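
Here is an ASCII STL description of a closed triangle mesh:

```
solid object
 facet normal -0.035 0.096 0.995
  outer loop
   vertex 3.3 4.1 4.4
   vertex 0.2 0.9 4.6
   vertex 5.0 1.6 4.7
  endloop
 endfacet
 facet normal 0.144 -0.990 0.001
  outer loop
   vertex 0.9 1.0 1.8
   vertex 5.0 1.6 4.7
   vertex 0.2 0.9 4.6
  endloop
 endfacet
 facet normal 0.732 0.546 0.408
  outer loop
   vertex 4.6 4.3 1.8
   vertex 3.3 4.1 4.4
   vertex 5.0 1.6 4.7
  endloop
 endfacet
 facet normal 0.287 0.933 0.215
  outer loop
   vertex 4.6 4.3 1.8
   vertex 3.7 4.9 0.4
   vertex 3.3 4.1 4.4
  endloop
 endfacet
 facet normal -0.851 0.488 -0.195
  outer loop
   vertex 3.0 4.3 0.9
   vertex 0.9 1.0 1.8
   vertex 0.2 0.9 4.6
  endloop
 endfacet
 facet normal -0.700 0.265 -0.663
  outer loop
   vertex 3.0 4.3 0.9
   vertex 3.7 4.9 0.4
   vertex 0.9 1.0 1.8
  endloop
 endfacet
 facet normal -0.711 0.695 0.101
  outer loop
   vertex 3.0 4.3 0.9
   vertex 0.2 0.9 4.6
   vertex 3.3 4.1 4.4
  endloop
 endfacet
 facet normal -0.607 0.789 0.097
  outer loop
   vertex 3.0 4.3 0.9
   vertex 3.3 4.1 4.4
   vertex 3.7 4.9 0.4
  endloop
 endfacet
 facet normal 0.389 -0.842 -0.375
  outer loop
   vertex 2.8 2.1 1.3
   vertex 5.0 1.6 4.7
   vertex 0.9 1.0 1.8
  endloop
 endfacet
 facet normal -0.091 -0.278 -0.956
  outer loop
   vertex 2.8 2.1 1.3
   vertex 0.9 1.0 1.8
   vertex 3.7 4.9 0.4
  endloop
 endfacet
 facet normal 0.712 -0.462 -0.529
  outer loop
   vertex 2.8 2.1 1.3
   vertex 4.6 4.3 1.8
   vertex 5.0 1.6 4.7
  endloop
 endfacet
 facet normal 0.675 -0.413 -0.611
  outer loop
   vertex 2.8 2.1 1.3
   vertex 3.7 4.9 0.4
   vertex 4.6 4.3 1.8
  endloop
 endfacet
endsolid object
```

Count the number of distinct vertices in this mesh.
8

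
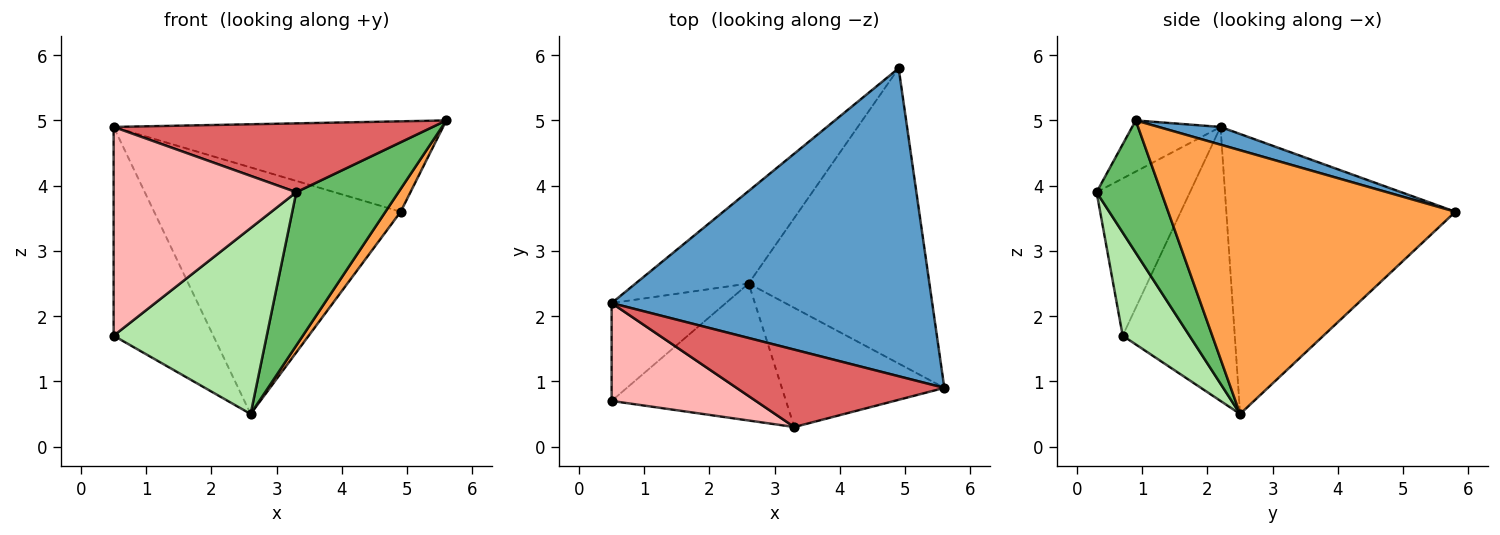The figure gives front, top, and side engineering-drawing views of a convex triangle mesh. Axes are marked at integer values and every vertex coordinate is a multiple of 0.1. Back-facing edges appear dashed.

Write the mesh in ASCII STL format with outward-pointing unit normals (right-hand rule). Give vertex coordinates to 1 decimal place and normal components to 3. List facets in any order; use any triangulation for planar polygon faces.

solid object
 facet normal 0.053 0.281 0.958
  outer loop
   vertex 4.9 5.8 3.6
   vertex 0.5 2.2 4.9
   vertex 5.6 0.9 5.0
  endloop
 endfacet
 facet normal -0.656 0.706 -0.265
  outer loop
   vertex 2.6 2.5 0.5
   vertex 0.5 2.2 4.9
   vertex 4.9 5.8 3.6
  endloop
 endfacet
 facet normal 0.824 -0.044 -0.565
  outer loop
   vertex 2.6 2.5 0.5
   vertex 4.9 5.8 3.6
   vertex 5.6 0.9 5.0
  endloop
 endfacet
 facet normal -0.714 0.634 -0.297
  outer loop
   vertex 0.5 0.7 1.7
   vertex 0.5 2.2 4.9
   vertex 2.6 2.5 0.5
  endloop
 endfacet
 facet normal 0.447 -0.706 -0.549
  outer loop
   vertex 3.3 0.3 3.9
   vertex 2.6 2.5 0.5
   vertex 5.6 0.9 5.0
  endloop
 endfacet
 facet normal 0.331 -0.760 -0.560
  outer loop
   vertex 3.3 0.3 3.9
   vertex 0.5 0.7 1.7
   vertex 2.6 2.5 0.5
  endloop
 endfacet
 facet normal -0.181 -0.654 0.735
  outer loop
   vertex 3.3 0.3 3.9
   vertex 5.6 0.9 5.0
   vertex 0.5 2.2 4.9
  endloop
 endfacet
 facet normal -0.420 -0.822 0.385
  outer loop
   vertex 3.3 0.3 3.9
   vertex 0.5 2.2 4.9
   vertex 0.5 0.7 1.7
  endloop
 endfacet
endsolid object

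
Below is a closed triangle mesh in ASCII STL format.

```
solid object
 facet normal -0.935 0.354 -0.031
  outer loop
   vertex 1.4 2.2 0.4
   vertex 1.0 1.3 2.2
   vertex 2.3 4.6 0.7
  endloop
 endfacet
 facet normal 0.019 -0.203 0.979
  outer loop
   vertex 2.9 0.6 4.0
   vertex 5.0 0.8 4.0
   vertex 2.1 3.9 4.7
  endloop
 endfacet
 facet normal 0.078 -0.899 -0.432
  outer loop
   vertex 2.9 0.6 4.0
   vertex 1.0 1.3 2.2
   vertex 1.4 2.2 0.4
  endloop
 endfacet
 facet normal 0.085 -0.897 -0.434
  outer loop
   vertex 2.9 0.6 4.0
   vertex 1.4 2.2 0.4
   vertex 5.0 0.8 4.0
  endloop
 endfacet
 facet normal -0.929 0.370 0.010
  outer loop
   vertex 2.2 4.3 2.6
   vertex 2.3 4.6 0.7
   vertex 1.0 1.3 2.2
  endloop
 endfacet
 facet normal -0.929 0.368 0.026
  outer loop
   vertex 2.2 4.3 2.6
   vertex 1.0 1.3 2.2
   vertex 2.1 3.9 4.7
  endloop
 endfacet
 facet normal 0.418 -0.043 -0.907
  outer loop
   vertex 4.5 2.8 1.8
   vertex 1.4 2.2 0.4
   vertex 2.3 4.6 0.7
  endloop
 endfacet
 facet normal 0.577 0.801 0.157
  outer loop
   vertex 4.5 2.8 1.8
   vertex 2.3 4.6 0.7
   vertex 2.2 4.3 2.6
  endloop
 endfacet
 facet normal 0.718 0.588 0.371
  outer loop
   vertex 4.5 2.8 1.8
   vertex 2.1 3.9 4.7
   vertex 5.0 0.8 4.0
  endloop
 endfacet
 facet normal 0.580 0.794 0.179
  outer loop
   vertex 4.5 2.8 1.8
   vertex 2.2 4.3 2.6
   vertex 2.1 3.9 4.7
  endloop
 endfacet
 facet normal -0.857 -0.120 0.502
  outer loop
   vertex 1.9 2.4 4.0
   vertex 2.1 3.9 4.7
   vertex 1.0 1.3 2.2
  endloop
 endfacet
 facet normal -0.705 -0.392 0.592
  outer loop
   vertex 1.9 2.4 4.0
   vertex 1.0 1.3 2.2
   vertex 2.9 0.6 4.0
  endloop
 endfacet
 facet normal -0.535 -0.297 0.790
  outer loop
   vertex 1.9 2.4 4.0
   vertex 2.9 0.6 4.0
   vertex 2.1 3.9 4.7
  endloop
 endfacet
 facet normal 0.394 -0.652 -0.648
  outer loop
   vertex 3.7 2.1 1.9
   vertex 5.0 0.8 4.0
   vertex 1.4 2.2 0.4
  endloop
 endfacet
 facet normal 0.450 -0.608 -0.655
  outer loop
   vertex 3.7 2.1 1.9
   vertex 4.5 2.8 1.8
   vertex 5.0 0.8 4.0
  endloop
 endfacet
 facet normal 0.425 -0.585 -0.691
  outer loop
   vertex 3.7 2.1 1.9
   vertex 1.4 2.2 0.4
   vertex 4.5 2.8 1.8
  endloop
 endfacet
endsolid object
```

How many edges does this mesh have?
24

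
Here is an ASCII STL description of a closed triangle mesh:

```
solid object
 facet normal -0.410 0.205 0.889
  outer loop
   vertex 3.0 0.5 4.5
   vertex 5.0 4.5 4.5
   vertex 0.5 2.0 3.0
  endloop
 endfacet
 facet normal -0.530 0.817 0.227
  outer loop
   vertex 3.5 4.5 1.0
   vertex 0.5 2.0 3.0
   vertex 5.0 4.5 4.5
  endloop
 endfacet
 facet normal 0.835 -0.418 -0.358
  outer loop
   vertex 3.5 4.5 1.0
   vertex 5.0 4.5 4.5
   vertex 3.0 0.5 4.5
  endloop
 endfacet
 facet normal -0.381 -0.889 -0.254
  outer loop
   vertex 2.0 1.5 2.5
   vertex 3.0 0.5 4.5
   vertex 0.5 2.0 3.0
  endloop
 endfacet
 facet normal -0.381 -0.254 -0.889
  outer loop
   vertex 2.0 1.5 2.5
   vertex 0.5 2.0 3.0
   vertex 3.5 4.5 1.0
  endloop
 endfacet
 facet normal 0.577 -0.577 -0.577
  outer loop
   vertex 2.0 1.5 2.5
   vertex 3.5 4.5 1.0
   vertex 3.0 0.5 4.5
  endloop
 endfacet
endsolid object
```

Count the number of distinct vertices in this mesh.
5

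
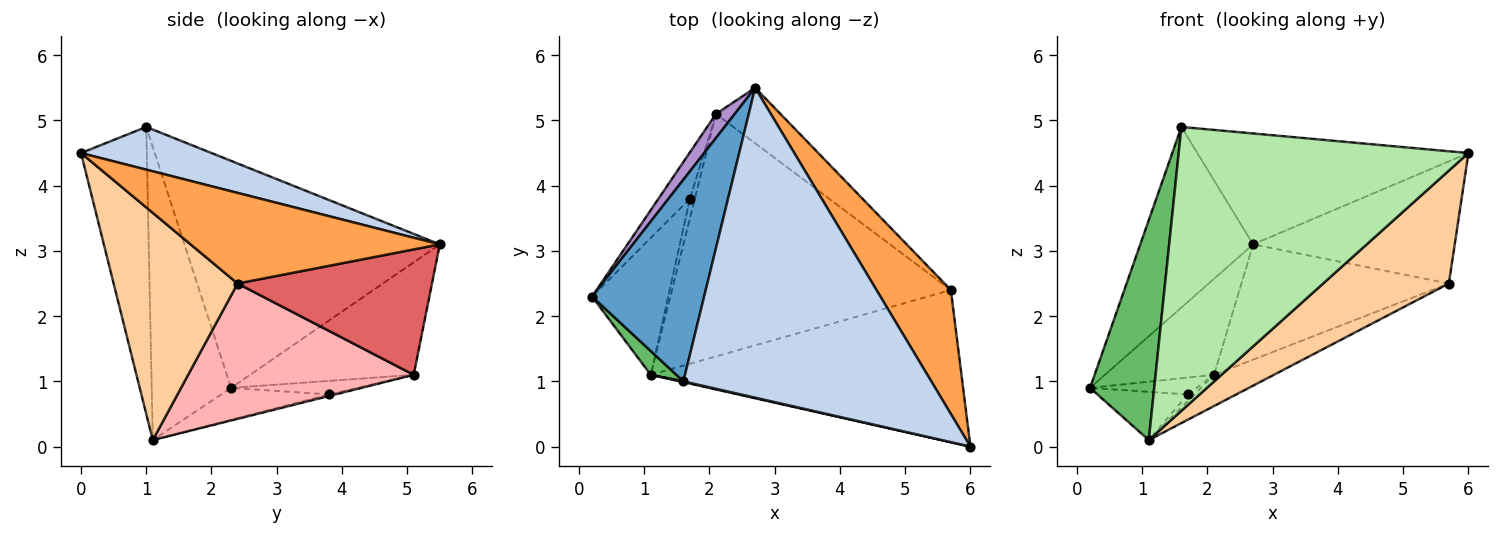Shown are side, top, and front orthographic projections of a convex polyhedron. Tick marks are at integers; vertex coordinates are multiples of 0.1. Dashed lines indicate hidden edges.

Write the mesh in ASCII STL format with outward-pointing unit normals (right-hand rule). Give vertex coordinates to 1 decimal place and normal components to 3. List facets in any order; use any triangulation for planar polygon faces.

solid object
 facet normal -0.834 0.368 0.411
  outer loop
   vertex 1.6 1.0 4.9
   vertex 2.7 5.5 3.1
   vertex 0.2 2.3 0.9
  endloop
 endfacet
 facet normal 0.160 0.333 0.929
  outer loop
   vertex 1.6 1.0 4.9
   vertex 6.0 0.0 4.5
   vertex 2.7 5.5 3.1
  endloop
 endfacet
 facet normal 0.655 0.530 0.538
  outer loop
   vertex 5.7 2.4 2.5
   vertex 2.7 5.5 3.1
   vertex 6.0 0.0 4.5
  endloop
 endfacet
 facet normal 0.506 -0.514 -0.692
  outer loop
   vertex 1.1 1.1 0.1
   vertex 5.7 2.4 2.5
   vertex 6.0 0.0 4.5
  endloop
 endfacet
 facet normal -0.776 -0.627 0.068
  outer loop
   vertex 1.1 1.1 0.1
   vertex 1.6 1.0 4.9
   vertex 0.2 2.3 0.9
  endloop
 endfacet
 facet normal -0.221 -0.975 0.003
  outer loop
   vertex 1.1 1.1 0.1
   vertex 6.0 0.0 4.5
   vertex 1.6 1.0 4.9
  endloop
 endfacet
 facet normal 0.645 0.688 -0.331
  outer loop
   vertex 2.1 5.1 1.1
   vertex 2.7 5.5 3.1
   vertex 5.7 2.4 2.5
  endloop
 endfacet
 facet normal 0.434 0.115 -0.894
  outer loop
   vertex 2.1 5.1 1.1
   vertex 5.7 2.4 2.5
   vertex 1.1 1.1 0.1
  endloop
 endfacet
 facet normal -0.824 0.549 0.137
  outer loop
   vertex 2.1 5.1 1.1
   vertex 0.2 2.3 0.9
   vertex 2.7 5.5 3.1
  endloop
 endfacet
 facet normal -0.368 0.309 -0.877
  outer loop
   vertex 1.7 3.8 0.8
   vertex 1.1 1.1 0.1
   vertex 0.2 2.3 0.9
  endloop
 endfacet
 facet normal -0.374 0.316 -0.872
  outer loop
   vertex 1.7 3.8 0.8
   vertex 0.2 2.3 0.9
   vertex 2.1 5.1 1.1
  endloop
 endfacet
 facet normal -0.302 0.302 -0.905
  outer loop
   vertex 1.7 3.8 0.8
   vertex 2.1 5.1 1.1
   vertex 1.1 1.1 0.1
  endloop
 endfacet
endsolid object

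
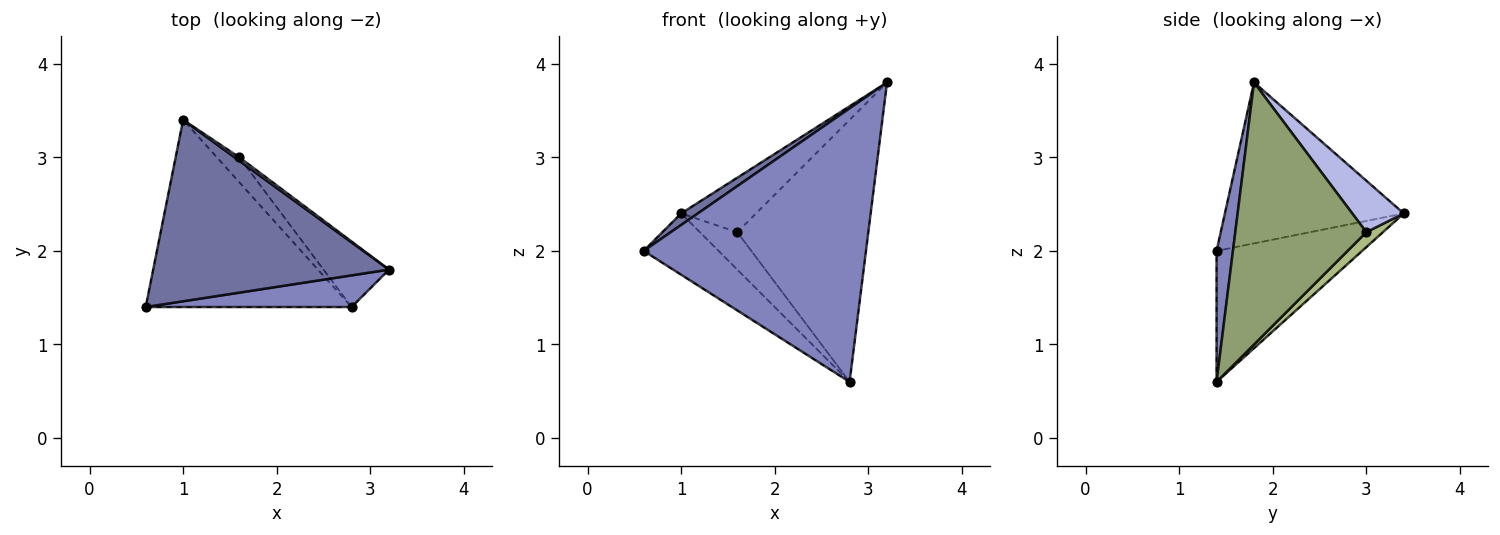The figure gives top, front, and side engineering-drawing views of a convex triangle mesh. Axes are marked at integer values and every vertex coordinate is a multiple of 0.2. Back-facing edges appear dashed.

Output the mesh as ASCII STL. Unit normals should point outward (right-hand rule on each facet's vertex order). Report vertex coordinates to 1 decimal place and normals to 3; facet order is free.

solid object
 facet normal -0.563 -0.052 0.825
  outer loop
   vertex 1.0 3.4 2.4
   vertex 0.6 1.4 2.0
   vertex 3.2 1.8 3.8
  endloop
 endfacet
 facet normal 0.073 -0.991 0.115
  outer loop
   vertex 2.8 1.4 0.6
   vertex 3.2 1.8 3.8
   vertex 0.6 1.4 2.0
  endloop
 endfacet
 facet normal -0.518 0.266 -0.813
  outer loop
   vertex 2.8 1.4 0.6
   vertex 0.6 1.4 2.0
   vertex 1.0 3.4 2.4
  endloop
 endfacet
 facet normal 0.566 0.823 0.051
  outer loop
   vertex 1.6 3.0 2.2
   vertex 1.0 3.4 2.4
   vertex 3.2 1.8 3.8
  endloop
 endfacet
 facet normal 0.696 0.696 -0.174
  outer loop
   vertex 1.6 3.0 2.2
   vertex 3.2 1.8 3.8
   vertex 2.8 1.4 0.6
  endloop
 endfacet
 facet normal 0.347 0.780 -0.520
  outer loop
   vertex 1.6 3.0 2.2
   vertex 2.8 1.4 0.6
   vertex 1.0 3.4 2.4
  endloop
 endfacet
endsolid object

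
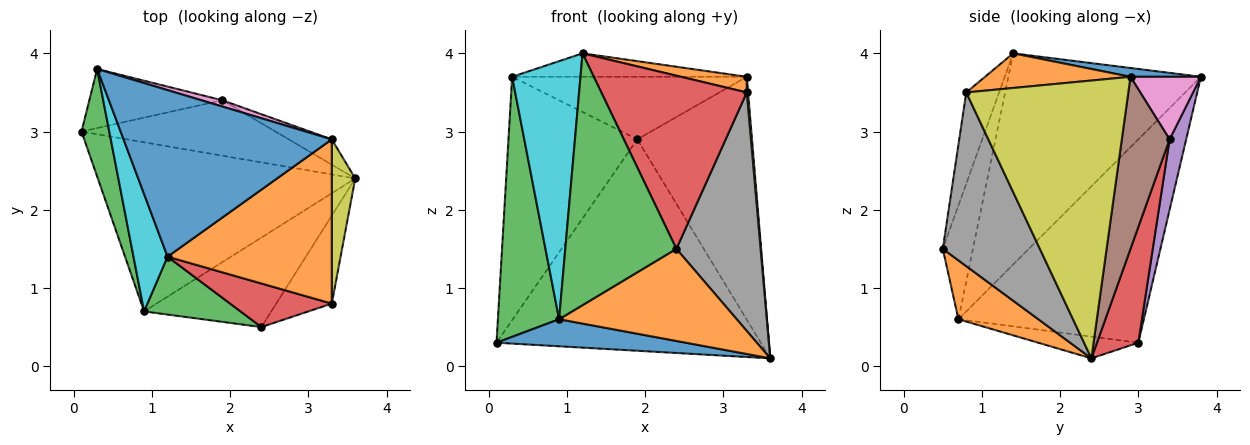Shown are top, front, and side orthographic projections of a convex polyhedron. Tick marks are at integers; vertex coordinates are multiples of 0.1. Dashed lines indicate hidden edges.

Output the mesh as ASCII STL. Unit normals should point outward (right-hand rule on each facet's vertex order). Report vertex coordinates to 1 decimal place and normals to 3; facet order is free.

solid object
 facet normal -0.083 -0.157 -0.984
  outer loop
   vertex 0.9 0.7 0.6
   vertex 0.1 3.0 0.3
   vertex 3.6 2.4 0.1
  endloop
 endfacet
 facet normal 0.307 -0.683 -0.663
  outer loop
   vertex 0.9 0.7 0.6
   vertex 3.6 2.4 0.1
   vertex 2.4 0.5 1.5
  endloop
 endfacet
 facet normal -0.942 -0.311 0.129
  outer loop
   vertex 0.9 0.7 0.6
   vertex 0.3 3.8 3.7
   vertex 0.1 3.0 0.3
  endloop
 endfacet
 facet normal 0.150 0.956 -0.251
  outer loop
   vertex 1.9 3.4 2.9
   vertex 3.6 2.4 0.1
   vertex 0.1 3.0 0.3
  endloop
 endfacet
 facet normal 0.124 0.964 -0.234
  outer loop
   vertex 1.9 3.4 2.9
   vertex 0.1 3.0 0.3
   vertex 0.3 3.8 3.7
  endloop
 endfacet
 facet normal 0.383 0.919 -0.096
  outer loop
   vertex 1.9 3.4 2.9
   vertex 3.3 2.9 3.7
   vertex 3.6 2.4 0.1
  endloop
 endfacet
 facet normal 0.286 0.953 0.095
  outer loop
   vertex 1.9 3.4 2.9
   vertex 0.3 3.8 3.7
   vertex 3.3 2.9 3.7
  endloop
 endfacet
 facet normal 0.734 -0.637 -0.235
  outer loop
   vertex 3.3 0.8 3.5
   vertex 2.4 0.5 1.5
   vertex 3.6 2.4 0.1
  endloop
 endfacet
 facet normal 0.996 -0.008 0.084
  outer loop
   vertex 3.3 0.8 3.5
   vertex 3.6 2.4 0.1
   vertex 3.3 2.9 3.7
  endloop
 endfacet
 facet normal -0.932 -0.331 0.150
  outer loop
   vertex 1.2 1.4 4.0
   vertex 0.3 3.8 3.7
   vertex 0.9 0.7 0.6
  endloop
 endfacet
 facet normal 0.042 0.139 0.989
  outer loop
   vertex 1.2 1.4 4.0
   vertex 3.3 2.9 3.7
   vertex 0.3 3.8 3.7
  endloop
 endfacet
 facet normal 0.205 -0.093 0.974
  outer loop
   vertex 1.2 1.4 4.0
   vertex 3.3 0.8 3.5
   vertex 3.3 2.9 3.7
  endloop
 endfacet
 facet normal -0.256 -0.942 0.217
  outer loop
   vertex 1.2 1.4 4.0
   vertex 0.9 0.7 0.6
   vertex 2.4 0.5 1.5
  endloop
 endfacet
 facet normal -0.214 -0.947 0.238
  outer loop
   vertex 1.2 1.4 4.0
   vertex 2.4 0.5 1.5
   vertex 3.3 0.8 3.5
  endloop
 endfacet
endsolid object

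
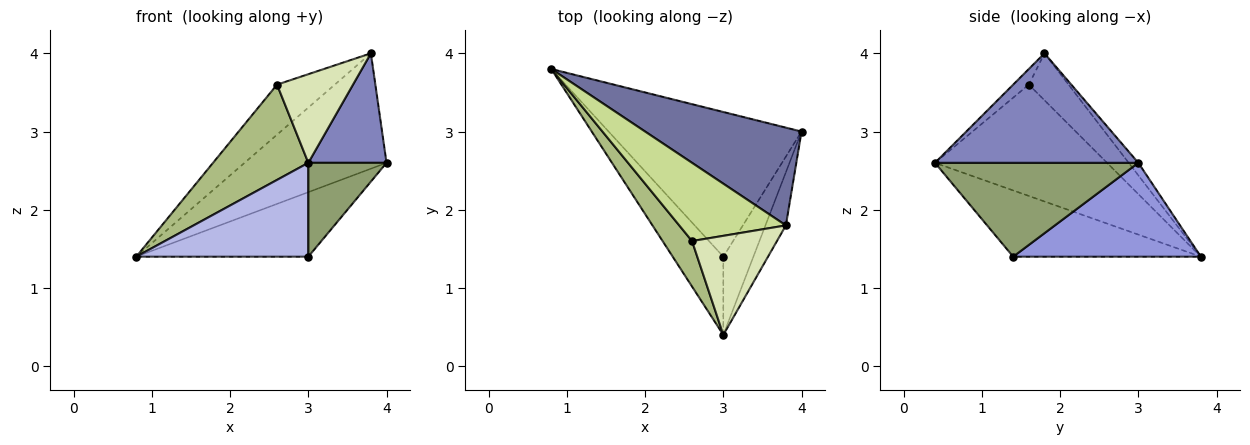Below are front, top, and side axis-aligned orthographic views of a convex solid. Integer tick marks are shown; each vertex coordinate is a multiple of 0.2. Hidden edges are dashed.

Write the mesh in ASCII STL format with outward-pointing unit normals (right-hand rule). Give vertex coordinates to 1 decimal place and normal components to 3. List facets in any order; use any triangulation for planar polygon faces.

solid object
 facet normal -0.052 0.762 0.646
  outer loop
   vertex 3.8 1.8 4.0
   vertex 4.0 3.0 2.6
   vertex 0.8 3.8 1.4
  endloop
 endfacet
 facet normal 0.919 -0.354 -0.172
  outer loop
   vertex 3.8 1.8 4.0
   vertex 3.0 0.4 2.6
   vertex 4.0 3.0 2.6
  endloop
 endfacet
 facet normal 0.406 0.372 -0.835
  outer loop
   vertex 3.0 1.4 1.4
   vertex 0.8 3.8 1.4
   vertex 4.0 3.0 2.6
  endloop
 endfacet
 facet normal -0.642 -0.589 -0.491
  outer loop
   vertex 3.0 1.4 1.4
   vertex 3.0 0.4 2.6
   vertex 0.8 3.8 1.4
  endloop
 endfacet
 facet normal 0.894 -0.344 -0.287
  outer loop
   vertex 3.0 1.4 1.4
   vertex 4.0 3.0 2.6
   vertex 3.0 0.4 2.6
  endloop
 endfacet
 facet normal -0.852 -0.472 0.225
  outer loop
   vertex 2.6 1.6 3.6
   vertex 0.8 3.8 1.4
   vertex 3.0 0.4 2.6
  endloop
 endfacet
 facet normal -0.348 0.505 0.790
  outer loop
   vertex 2.6 1.6 3.6
   vertex 3.8 1.8 4.0
   vertex 0.8 3.8 1.4
  endloop
 endfacet
 facet normal -0.136 -0.661 0.738
  outer loop
   vertex 2.6 1.6 3.6
   vertex 3.0 0.4 2.6
   vertex 3.8 1.8 4.0
  endloop
 endfacet
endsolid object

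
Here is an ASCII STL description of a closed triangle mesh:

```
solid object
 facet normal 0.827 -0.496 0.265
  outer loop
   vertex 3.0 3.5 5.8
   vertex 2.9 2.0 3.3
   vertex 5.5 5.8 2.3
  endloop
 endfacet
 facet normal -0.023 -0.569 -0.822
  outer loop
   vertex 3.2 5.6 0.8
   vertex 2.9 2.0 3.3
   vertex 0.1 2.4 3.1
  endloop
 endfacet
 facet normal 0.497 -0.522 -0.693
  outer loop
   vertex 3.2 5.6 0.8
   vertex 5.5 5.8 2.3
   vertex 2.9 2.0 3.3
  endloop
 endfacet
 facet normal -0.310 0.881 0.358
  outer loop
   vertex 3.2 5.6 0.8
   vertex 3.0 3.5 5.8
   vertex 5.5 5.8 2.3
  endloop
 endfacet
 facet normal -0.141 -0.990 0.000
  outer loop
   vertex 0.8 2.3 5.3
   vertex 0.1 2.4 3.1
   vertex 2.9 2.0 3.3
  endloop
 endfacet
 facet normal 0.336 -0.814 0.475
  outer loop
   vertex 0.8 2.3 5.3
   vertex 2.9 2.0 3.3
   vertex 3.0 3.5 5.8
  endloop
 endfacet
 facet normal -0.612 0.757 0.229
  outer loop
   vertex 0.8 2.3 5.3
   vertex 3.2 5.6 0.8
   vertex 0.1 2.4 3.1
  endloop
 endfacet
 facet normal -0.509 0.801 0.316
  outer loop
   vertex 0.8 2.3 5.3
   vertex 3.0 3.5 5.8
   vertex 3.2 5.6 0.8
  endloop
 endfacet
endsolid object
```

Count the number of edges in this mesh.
12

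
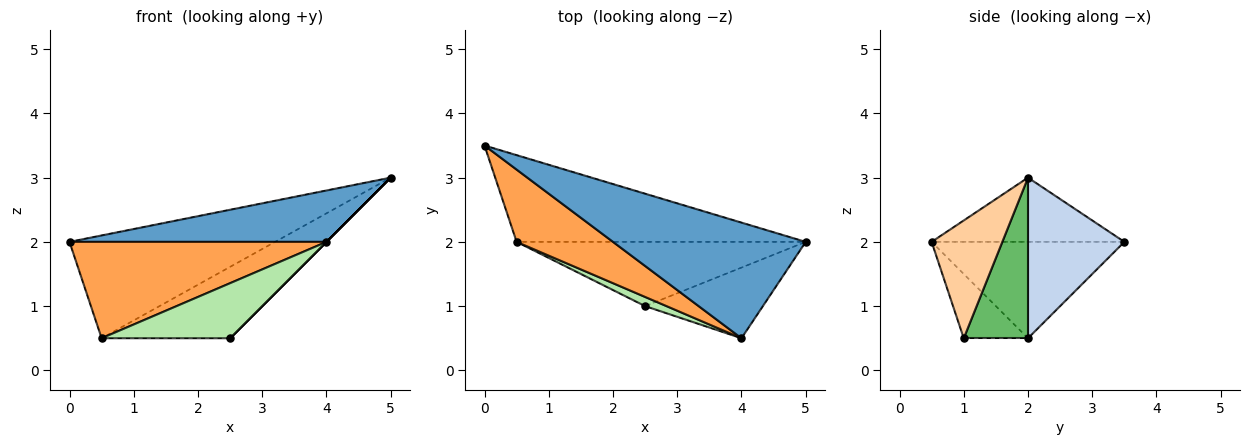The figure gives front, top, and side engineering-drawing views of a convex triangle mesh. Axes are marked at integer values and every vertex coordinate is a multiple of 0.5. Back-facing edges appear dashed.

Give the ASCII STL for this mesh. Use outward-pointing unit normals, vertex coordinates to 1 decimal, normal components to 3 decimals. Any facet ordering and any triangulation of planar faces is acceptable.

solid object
 facet normal -0.291 -0.389 0.874
  outer loop
   vertex 4.0 0.5 2.0
   vertex 5.0 2.0 3.0
   vertex 0.0 3.5 2.0
  endloop
 endfacet
 facet normal 0.337 0.720 -0.607
  outer loop
   vertex 0.5 2.0 0.5
   vertex 0.0 3.5 2.0
   vertex 5.0 2.0 3.0
  endloop
 endfacet
 facet normal -0.514 -0.686 0.514
  outer loop
   vertex 0.5 2.0 0.5
   vertex 4.0 0.5 2.0
   vertex 0.0 3.5 2.0
  endloop
 endfacet
 facet normal 0.707 0.000 -0.707
  outer loop
   vertex 2.5 1.0 0.5
   vertex 5.0 2.0 3.0
   vertex 4.0 0.5 2.0
  endloop
 endfacet
 facet normal 0.348 0.697 -0.627
  outer loop
   vertex 2.5 1.0 0.5
   vertex 0.5 2.0 0.5
   vertex 5.0 2.0 3.0
  endloop
 endfacet
 facet normal -0.442 -0.885 0.147
  outer loop
   vertex 2.5 1.0 0.5
   vertex 4.0 0.5 2.0
   vertex 0.5 2.0 0.5
  endloop
 endfacet
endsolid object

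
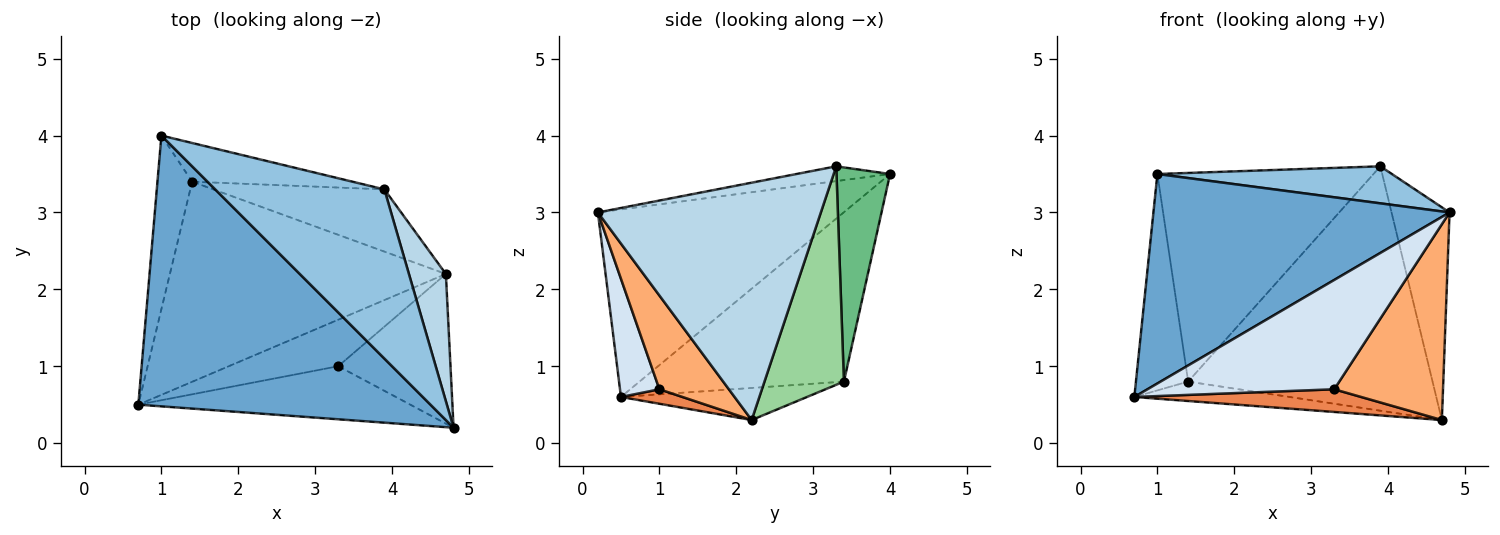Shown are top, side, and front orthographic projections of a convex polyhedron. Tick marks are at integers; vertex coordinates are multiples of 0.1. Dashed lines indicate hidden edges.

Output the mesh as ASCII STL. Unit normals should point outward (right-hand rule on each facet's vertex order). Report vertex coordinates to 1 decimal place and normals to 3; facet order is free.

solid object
 facet normal -0.453 -0.546 0.705
  outer loop
   vertex 1.0 4.0 3.5
   vertex 0.7 0.5 0.6
   vertex 4.8 0.2 3.0
  endloop
 endfacet
 facet normal -0.085 -0.213 0.973
  outer loop
   vertex 3.9 3.3 3.6
   vertex 1.0 4.0 3.5
   vertex 4.8 0.2 3.0
  endloop
 endfacet
 facet normal 0.957 0.249 0.149
  outer loop
   vertex 3.9 3.3 3.6
   vertex 4.8 0.2 3.0
   vertex 4.7 2.2 0.3
  endloop
 endfacet
 facet normal 0.186 -0.884 -0.429
  outer loop
   vertex 3.3 1.0 0.7
   vertex 4.8 0.2 3.0
   vertex 0.7 0.5 0.6
  endloop
 endfacet
 facet normal 0.118 -0.435 -0.893
  outer loop
   vertex 3.3 1.0 0.7
   vertex 0.7 0.5 0.6
   vertex 4.7 2.2 0.3
  endloop
 endfacet
 facet normal 0.453 -0.708 -0.542
  outer loop
   vertex 3.3 1.0 0.7
   vertex 4.7 2.2 0.3
   vertex 4.8 0.2 3.0
  endloop
 endfacet
 facet normal -0.950 0.243 -0.195
  outer loop
   vertex 1.4 3.4 0.8
   vertex 0.7 0.5 0.6
   vertex 1.0 4.0 3.5
  endloop
 endfacet
 facet normal -0.115 0.096 -0.989
  outer loop
   vertex 1.4 3.4 0.8
   vertex 4.7 2.2 0.3
   vertex 0.7 0.5 0.6
  endloop
 endfacet
 facet normal 0.237 0.955 -0.177
  outer loop
   vertex 1.4 3.4 0.8
   vertex 1.0 4.0 3.5
   vertex 3.9 3.3 3.6
  endloop
 endfacet
 facet normal 0.300 0.924 -0.235
  outer loop
   vertex 1.4 3.4 0.8
   vertex 3.9 3.3 3.6
   vertex 4.7 2.2 0.3
  endloop
 endfacet
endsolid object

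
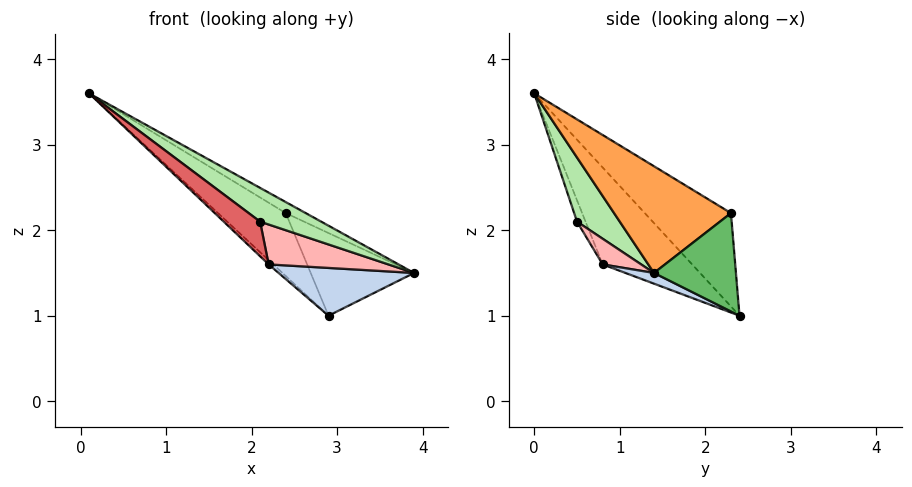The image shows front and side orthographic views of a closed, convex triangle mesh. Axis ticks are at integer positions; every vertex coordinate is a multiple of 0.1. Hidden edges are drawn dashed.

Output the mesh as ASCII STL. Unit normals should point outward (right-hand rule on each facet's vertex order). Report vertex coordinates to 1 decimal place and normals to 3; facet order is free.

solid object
 facet normal -0.696 0.036 -0.717
  outer loop
   vertex 2.2 0.8 1.6
   vertex 0.1 0.0 3.6
   vertex 2.9 2.4 1.0
  endloop
 endfacet
 facet normal 0.080 -0.381 -0.921
  outer loop
   vertex 2.2 0.8 1.6
   vertex 2.9 2.4 1.0
   vertex 3.9 1.4 1.5
  endloop
 endfacet
 facet normal 0.460 0.079 0.885
  outer loop
   vertex 2.4 2.3 2.2
   vertex 0.1 0.0 3.6
   vertex 3.9 1.4 1.5
  endloop
 endfacet
 facet normal -0.758 0.596 -0.266
  outer loop
   vertex 2.4 2.3 2.2
   vertex 2.9 2.4 1.0
   vertex 0.1 0.0 3.6
  endloop
 endfacet
 facet normal 0.591 0.745 0.308
  outer loop
   vertex 2.4 2.3 2.2
   vertex 3.9 1.4 1.5
   vertex 2.9 2.4 1.0
  endloop
 endfacet
 facet normal 0.515 -0.735 0.441
  outer loop
   vertex 2.1 0.5 2.1
   vertex 3.9 1.4 1.5
   vertex 0.1 0.0 3.6
  endloop
 endfacet
 facet normal -0.194 -0.824 -0.533
  outer loop
   vertex 2.1 0.5 2.1
   vertex 0.1 0.0 3.6
   vertex 2.2 0.8 1.6
  endloop
 endfacet
 facet normal 0.273 -0.848 -0.454
  outer loop
   vertex 2.1 0.5 2.1
   vertex 2.2 0.8 1.6
   vertex 3.9 1.4 1.5
  endloop
 endfacet
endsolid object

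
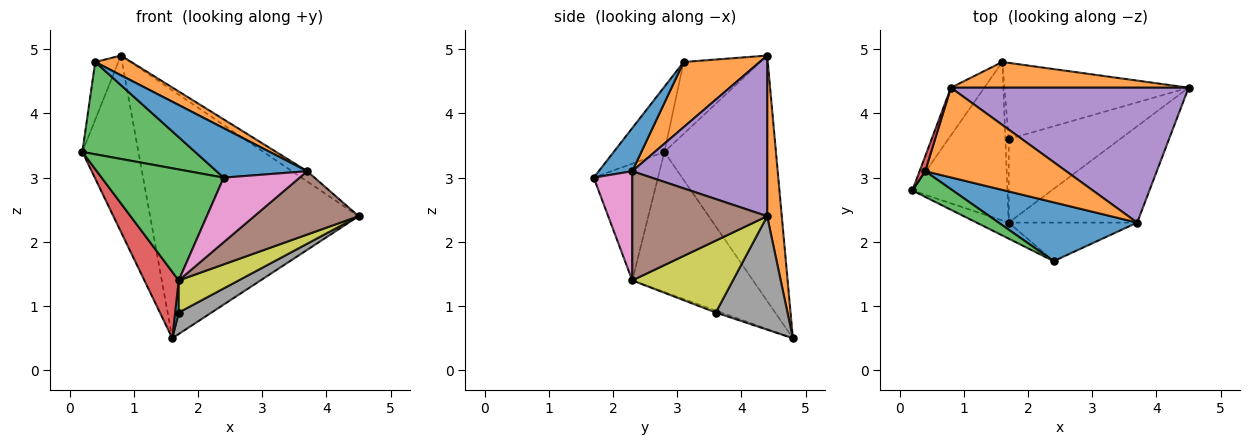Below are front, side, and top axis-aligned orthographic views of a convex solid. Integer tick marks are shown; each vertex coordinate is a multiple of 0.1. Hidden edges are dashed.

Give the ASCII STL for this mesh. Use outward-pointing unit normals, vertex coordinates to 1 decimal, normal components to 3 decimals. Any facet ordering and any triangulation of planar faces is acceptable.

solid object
 facet normal -0.887 0.446 -0.121
  outer loop
   vertex 0.8 4.4 4.9
   vertex 1.6 4.8 0.5
   vertex 0.2 2.8 3.4
  endloop
 endfacet
 facet normal 0.069 0.992 0.103
  outer loop
   vertex 0.8 4.4 4.9
   vertex 4.5 4.4 2.4
   vertex 1.6 4.8 0.5
  endloop
 endfacet
 facet normal -0.462 -0.878 -0.127
  outer loop
   vertex 1.7 2.3 1.4
   vertex 2.4 1.7 3.0
   vertex 0.2 2.8 3.4
  endloop
 endfacet
 facet normal -0.805 -0.229 -0.547
  outer loop
   vertex 1.7 2.3 1.4
   vertex 0.2 2.8 3.4
   vertex 1.6 4.8 0.5
  endloop
 endfacet
 facet normal 0.559 0.063 0.827
  outer loop
   vertex 3.7 2.3 3.1
   vertex 4.5 4.4 2.4
   vertex 0.8 4.4 4.9
  endloop
 endfacet
 facet normal 0.579 -0.448 -0.681
  outer loop
   vertex 3.7 2.3 3.1
   vertex 1.7 2.3 1.4
   vertex 4.5 4.4 2.4
  endloop
 endfacet
 facet normal 0.399 -0.787 -0.470
  outer loop
   vertex 3.7 2.3 3.1
   vertex 2.4 1.7 3.0
   vertex 1.7 2.3 1.4
  endloop
 endfacet
 facet normal 0.510 -0.233 -0.828
  outer loop
   vertex 1.7 3.6 0.9
   vertex 1.6 4.8 0.5
   vertex 4.5 4.4 2.4
  endloop
 endfacet
 facet normal 0.516 -0.307 -0.799
  outer loop
   vertex 1.7 3.6 0.9
   vertex 4.5 4.4 2.4
   vertex 1.7 2.3 1.4
  endloop
 endfacet
 facet normal -0.498 -0.311 -0.809
  outer loop
   vertex 1.7 3.6 0.9
   vertex 1.7 2.3 1.4
   vertex 1.6 4.8 0.5
  endloop
 endfacet
 facet normal 0.232 -0.626 0.744
  outer loop
   vertex 0.4 3.1 4.8
   vertex 2.4 1.7 3.0
   vertex 3.7 2.3 3.1
  endloop
 endfacet
 facet normal 0.411 -0.195 0.890
  outer loop
   vertex 0.4 3.1 4.8
   vertex 3.7 2.3 3.1
   vertex 0.8 4.4 4.9
  endloop
 endfacet
 facet normal -0.397 -0.884 0.246
  outer loop
   vertex 0.4 3.1 4.8
   vertex 0.2 2.8 3.4
   vertex 2.4 1.7 3.0
  endloop
 endfacet
 facet normal -0.955 0.288 0.075
  outer loop
   vertex 0.4 3.1 4.8
   vertex 0.8 4.4 4.9
   vertex 0.2 2.8 3.4
  endloop
 endfacet
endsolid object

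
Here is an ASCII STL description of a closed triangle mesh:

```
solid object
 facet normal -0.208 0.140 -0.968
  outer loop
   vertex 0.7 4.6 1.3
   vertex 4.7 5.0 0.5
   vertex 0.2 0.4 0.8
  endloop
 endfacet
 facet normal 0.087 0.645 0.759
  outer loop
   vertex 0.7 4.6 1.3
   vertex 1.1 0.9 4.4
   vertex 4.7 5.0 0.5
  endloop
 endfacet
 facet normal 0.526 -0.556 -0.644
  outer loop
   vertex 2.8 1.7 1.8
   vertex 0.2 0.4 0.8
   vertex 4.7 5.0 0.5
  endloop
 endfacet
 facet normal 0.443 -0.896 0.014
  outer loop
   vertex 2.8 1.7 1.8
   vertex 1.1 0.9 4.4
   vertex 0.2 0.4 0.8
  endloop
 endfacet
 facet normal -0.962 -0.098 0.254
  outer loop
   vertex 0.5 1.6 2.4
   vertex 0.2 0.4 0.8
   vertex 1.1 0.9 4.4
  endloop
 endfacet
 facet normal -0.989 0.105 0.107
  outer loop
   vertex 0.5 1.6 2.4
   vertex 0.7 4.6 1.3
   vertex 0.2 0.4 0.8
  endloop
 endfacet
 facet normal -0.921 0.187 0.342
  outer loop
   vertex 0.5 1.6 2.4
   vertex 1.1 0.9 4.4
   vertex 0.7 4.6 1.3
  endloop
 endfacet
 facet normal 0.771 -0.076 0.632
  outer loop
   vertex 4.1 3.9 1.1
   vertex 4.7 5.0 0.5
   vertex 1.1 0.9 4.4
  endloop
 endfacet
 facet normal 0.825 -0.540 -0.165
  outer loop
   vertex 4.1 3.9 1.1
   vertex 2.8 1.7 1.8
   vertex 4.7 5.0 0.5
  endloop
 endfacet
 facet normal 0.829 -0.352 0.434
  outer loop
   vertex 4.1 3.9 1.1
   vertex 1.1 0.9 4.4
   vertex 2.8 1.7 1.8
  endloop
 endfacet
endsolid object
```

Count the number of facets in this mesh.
10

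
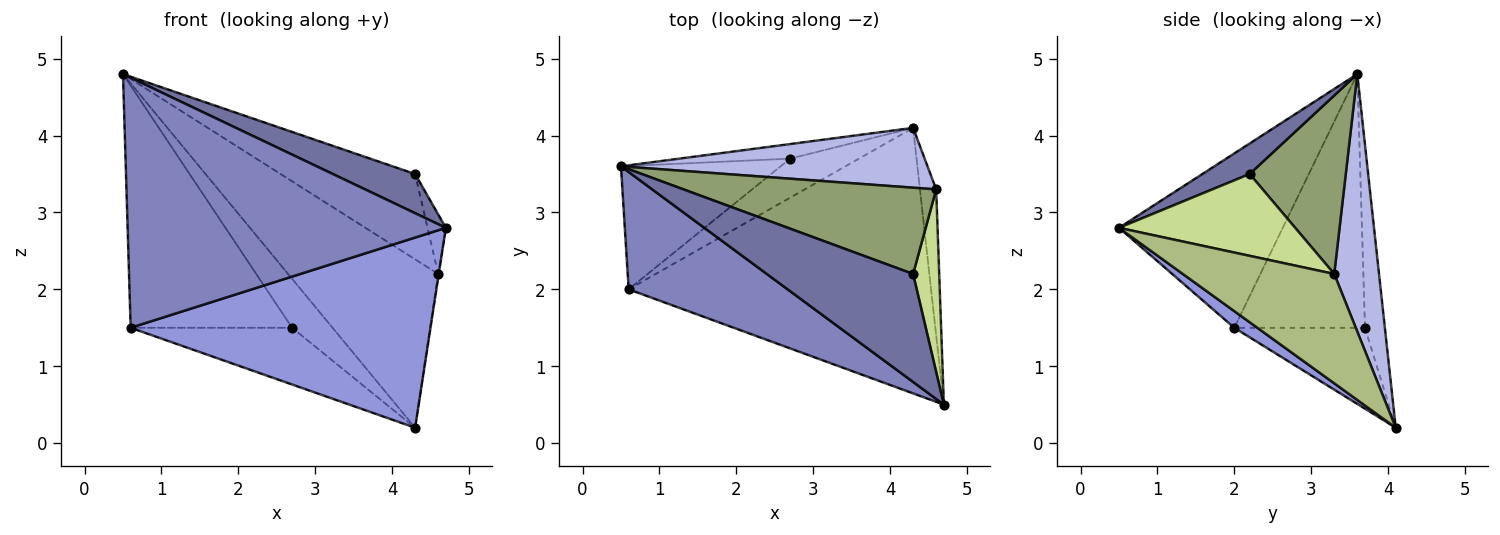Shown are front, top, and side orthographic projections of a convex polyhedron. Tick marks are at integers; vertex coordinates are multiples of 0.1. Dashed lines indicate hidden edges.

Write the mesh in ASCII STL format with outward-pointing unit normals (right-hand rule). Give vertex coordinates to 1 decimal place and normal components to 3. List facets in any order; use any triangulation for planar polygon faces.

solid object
 facet normal 0.192 -0.335 0.923
  outer loop
   vertex 4.3 2.2 3.5
   vertex 0.5 3.6 4.8
   vertex 4.7 0.5 2.8
  endloop
 endfacet
 facet normal -0.422 -0.821 0.385
  outer loop
   vertex 0.6 2.0 1.5
   vertex 4.7 0.5 2.8
   vertex 0.5 3.6 4.8
  endloop
 endfacet
 facet normal 0.045 -0.582 -0.812
  outer loop
   vertex 0.6 2.0 1.5
   vertex 4.3 4.1 0.2
   vertex 4.7 0.5 2.8
  endloop
 endfacet
 facet normal 0.271 0.907 0.322
  outer loop
   vertex 4.6 3.3 2.2
   vertex 4.3 4.1 0.2
   vertex 0.5 3.6 4.8
  endloop
 endfacet
 facet normal 0.449 0.628 0.635
  outer loop
   vertex 4.6 3.3 2.2
   vertex 0.5 3.6 4.8
   vertex 4.3 2.2 3.5
  endloop
 endfacet
 facet normal 0.989 0.004 -0.147
  outer loop
   vertex 4.6 3.3 2.2
   vertex 4.7 0.5 2.8
   vertex 4.3 4.1 0.2
  endloop
 endfacet
 facet normal 0.948 0.099 0.302
  outer loop
   vertex 4.6 3.3 2.2
   vertex 4.3 2.2 3.5
   vertex 4.7 0.5 2.8
  endloop
 endfacet
 facet normal -0.426 0.867 -0.258
  outer loop
   vertex 2.7 3.7 1.5
   vertex 0.5 3.6 4.8
   vertex 4.3 4.1 0.2
  endloop
 endfacet
 facet normal -0.585 0.723 -0.368
  outer loop
   vertex 2.7 3.7 1.5
   vertex 0.6 2.0 1.5
   vertex 0.5 3.6 4.8
  endloop
 endfacet
 facet normal -0.555 0.685 -0.472
  outer loop
   vertex 2.7 3.7 1.5
   vertex 4.3 4.1 0.2
   vertex 0.6 2.0 1.5
  endloop
 endfacet
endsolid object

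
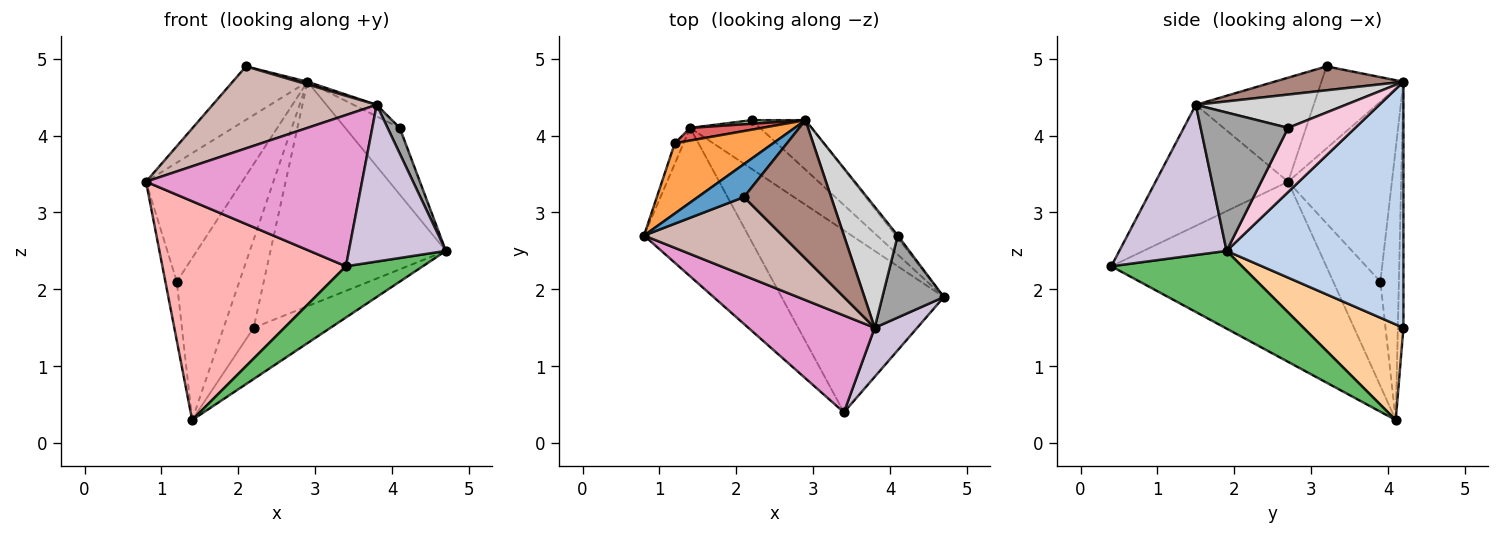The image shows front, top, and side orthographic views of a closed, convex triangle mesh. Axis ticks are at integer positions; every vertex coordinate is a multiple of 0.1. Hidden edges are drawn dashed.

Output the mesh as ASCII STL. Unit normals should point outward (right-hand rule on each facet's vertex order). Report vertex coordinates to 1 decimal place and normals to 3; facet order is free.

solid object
 facet normal -0.682 0.622 0.384
  outer loop
   vertex 2.9 4.2 4.7
   vertex 0.8 2.7 3.4
   vertex 2.1 3.2 4.9
  endloop
 endfacet
 facet normal 0.702 0.696 -0.153
  outer loop
   vertex 2.9 4.2 4.7
   vertex 4.7 1.9 2.5
   vertex 2.2 4.2 1.5
  endloop
 endfacet
 facet normal -0.681 0.631 0.372
  outer loop
   vertex 1.2 3.9 2.1
   vertex 0.8 2.7 3.4
   vertex 2.9 4.2 4.7
  endloop
 endfacet
 facet normal 0.686 0.528 -0.501
  outer loop
   vertex 1.4 4.1 0.3
   vertex 2.2 4.2 1.5
   vertex 4.7 1.9 2.5
  endloop
 endfacet
 facet normal 0.419 -0.246 -0.874
  outer loop
   vertex 1.4 4.1 0.3
   vertex 4.7 1.9 2.5
   vertex 3.4 0.4 2.3
  endloop
 endfacet
 facet normal -0.183 0.982 0.040
  outer loop
   vertex 1.4 4.1 0.3
   vertex 2.9 4.2 4.7
   vertex 2.2 4.2 1.5
  endloop
 endfacet
 facet normal -0.283 0.956 0.075
  outer loop
   vertex 1.4 4.1 0.3
   vertex 1.2 3.9 2.1
   vertex 2.9 4.2 4.7
  endloop
 endfacet
 facet normal -0.696 -0.594 -0.403
  outer loop
   vertex 1.4 4.1 0.3
   vertex 3.4 0.4 2.3
   vertex 0.8 2.7 3.4
  endloop
 endfacet
 facet normal -0.969 0.235 -0.082
  outer loop
   vertex 1.4 4.1 0.3
   vertex 0.8 2.7 3.4
   vertex 1.2 3.9 2.1
  endloop
 endfacet
 facet normal 0.726 -0.656 0.206
  outer loop
   vertex 3.8 1.5 4.4
   vertex 3.4 0.4 2.3
   vertex 4.7 1.9 2.5
  endloop
 endfacet
 facet normal 0.265 -0.019 0.964
  outer loop
   vertex 3.8 1.5 4.4
   vertex 2.9 4.2 4.7
   vertex 2.1 3.2 4.9
  endloop
 endfacet
 facet normal -0.461 -0.641 0.613
  outer loop
   vertex 3.8 1.5 4.4
   vertex 2.1 3.2 4.9
   vertex 0.8 2.7 3.4
  endloop
 endfacet
 facet normal -0.459 -0.748 0.479
  outer loop
   vertex 3.8 1.5 4.4
   vertex 0.8 2.7 3.4
   vertex 3.4 0.4 2.3
  endloop
 endfacet
 facet normal 0.776 0.630 -0.024
  outer loop
   vertex 4.1 2.7 4.1
   vertex 4.7 1.9 2.5
   vertex 2.9 4.2 4.7
  endloop
 endfacet
 facet normal 0.907 -0.126 0.403
  outer loop
   vertex 4.1 2.7 4.1
   vertex 3.8 1.5 4.4
   vertex 4.7 1.9 2.5
  endloop
 endfacet
 facet normal 0.525 0.081 0.847
  outer loop
   vertex 4.1 2.7 4.1
   vertex 2.9 4.2 4.7
   vertex 3.8 1.5 4.4
  endloop
 endfacet
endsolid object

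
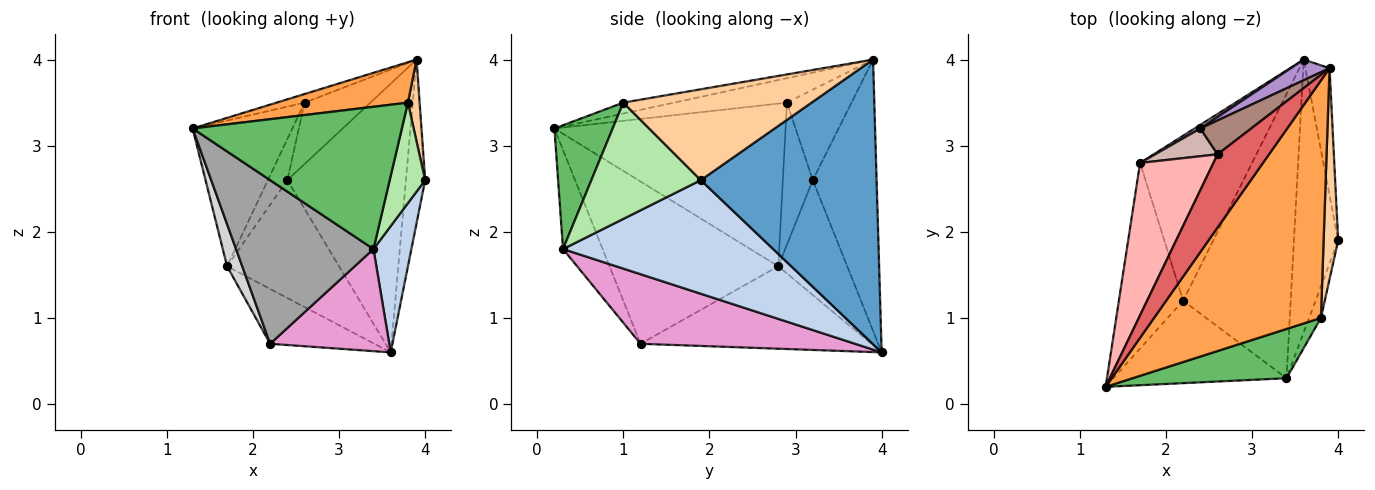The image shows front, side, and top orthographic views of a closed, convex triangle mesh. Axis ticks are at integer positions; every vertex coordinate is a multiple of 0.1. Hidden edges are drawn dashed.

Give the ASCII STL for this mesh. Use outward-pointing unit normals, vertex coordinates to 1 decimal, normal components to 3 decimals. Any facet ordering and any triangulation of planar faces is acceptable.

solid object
 facet normal 0.991 0.108 -0.084
  outer loop
   vertex 3.9 3.9 4.0
   vertex 4.0 1.9 2.6
   vertex 3.6 4.0 0.6
  endloop
 endfacet
 facet normal 0.919 -0.166 -0.358
  outer loop
   vertex 3.4 0.3 1.8
   vertex 3.6 4.0 0.6
   vertex 4.0 1.9 2.6
  endloop
 endfacet
 facet normal -0.064 -0.167 0.984
  outer loop
   vertex 3.8 1.0 3.5
   vertex 3.9 3.9 4.0
   vertex 1.3 0.2 3.2
  endloop
 endfacet
 facet normal 0.986 -0.061 0.158
  outer loop
   vertex 3.8 1.0 3.5
   vertex 4.0 1.9 2.6
   vertex 3.9 3.9 4.0
  endloop
 endfacet
 facet normal 0.254 -0.914 0.316
  outer loop
   vertex 3.8 1.0 3.5
   vertex 1.3 0.2 3.2
   vertex 3.4 0.3 1.8
  endloop
 endfacet
 facet normal 0.947 -0.307 -0.096
  outer loop
   vertex 3.8 1.0 3.5
   vertex 3.4 0.3 1.8
   vertex 4.0 1.9 2.6
  endloop
 endfacet
 facet normal -0.427 0.106 0.898
  outer loop
   vertex 2.6 2.9 3.5
   vertex 1.3 0.2 3.2
   vertex 3.9 3.9 4.0
  endloop
 endfacet
 facet normal -0.848 0.366 0.383
  outer loop
   vertex 2.6 2.9 3.5
   vertex 1.7 2.8 1.6
   vertex 1.3 0.2 3.2
  endloop
 endfacet
 facet normal -0.473 0.878 0.068
  outer loop
   vertex 2.4 3.2 2.6
   vertex 3.9 3.9 4.0
   vertex 3.6 4.0 0.6
  endloop
 endfacet
 facet normal -0.524 0.851 0.026
  outer loop
   vertex 2.4 3.2 2.6
   vertex 3.6 4.0 0.6
   vertex 1.7 2.8 1.6
  endloop
 endfacet
 facet normal -0.652 0.664 0.366
  outer loop
   vertex 2.4 3.2 2.6
   vertex 2.6 2.9 3.5
   vertex 3.9 3.9 4.0
  endloop
 endfacet
 facet normal -0.786 0.512 0.345
  outer loop
   vertex 2.4 3.2 2.6
   vertex 1.7 2.8 1.6
   vertex 2.6 2.9 3.5
  endloop
 endfacet
 facet normal 0.520 -0.289 -0.804
  outer loop
   vertex 2.2 1.2 0.7
   vertex 3.6 4.0 0.6
   vertex 3.4 0.3 1.8
  endloop
 endfacet
 facet normal -0.573 0.259 -0.778
  outer loop
   vertex 2.2 1.2 0.7
   vertex 1.7 2.8 1.6
   vertex 3.6 4.0 0.6
  endloop
 endfacet
 facet normal -0.249 -0.865 -0.436
  outer loop
   vertex 2.2 1.2 0.7
   vertex 3.4 0.3 1.8
   vertex 1.3 0.2 3.2
  endloop
 endfacet
 facet normal -0.927 -0.083 -0.367
  outer loop
   vertex 2.2 1.2 0.7
   vertex 1.3 0.2 3.2
   vertex 1.7 2.8 1.6
  endloop
 endfacet
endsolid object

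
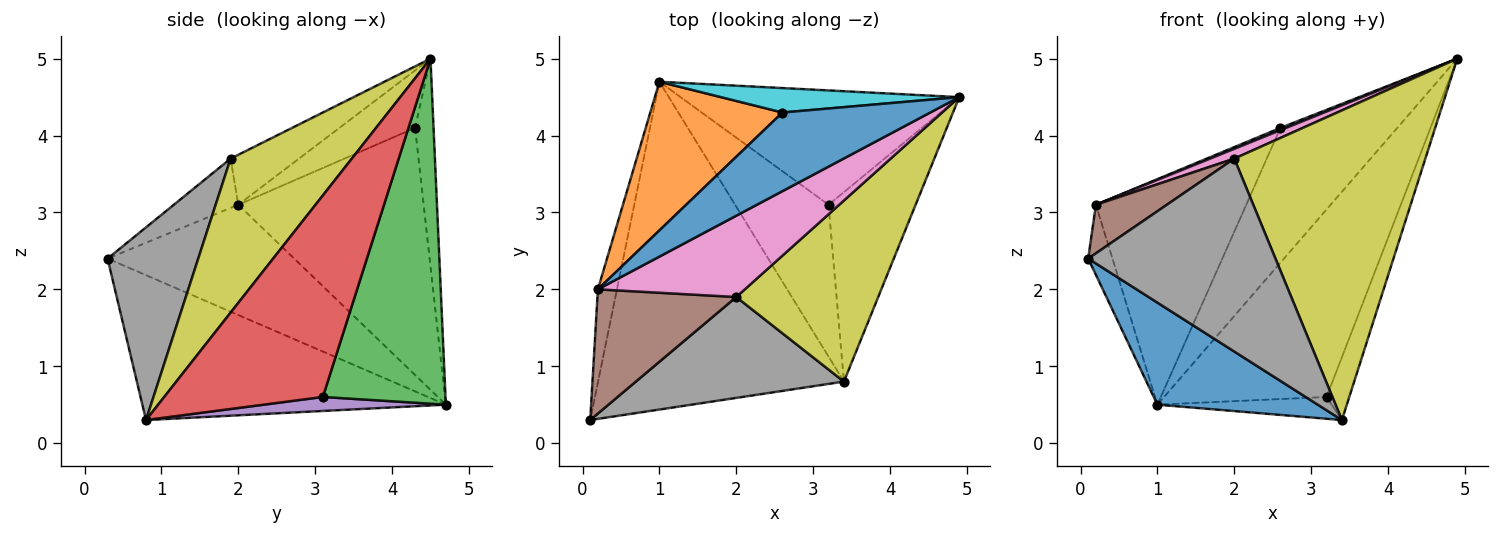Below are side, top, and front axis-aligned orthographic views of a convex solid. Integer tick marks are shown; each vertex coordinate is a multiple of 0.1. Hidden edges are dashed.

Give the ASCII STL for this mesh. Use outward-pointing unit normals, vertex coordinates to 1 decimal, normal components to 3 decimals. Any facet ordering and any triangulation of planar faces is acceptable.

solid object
 facet normal -0.490 -0.259 -0.832
  outer loop
   vertex 3.4 0.8 0.3
   vertex 0.1 0.3 2.4
   vertex 1.0 4.7 0.5
  endloop
 endfacet
 facet normal -0.977 0.127 -0.169
  outer loop
   vertex 0.2 2.0 3.1
   vertex 1.0 4.7 0.5
   vertex 0.1 0.3 2.4
  endloop
 endfacet
 facet normal 0.542 0.718 -0.438
  outer loop
   vertex 3.2 3.1 0.6
   vertex 1.0 4.7 0.5
   vertex 4.9 4.5 5.0
  endloop
 endfacet
 facet normal 0.910 0.130 -0.393
  outer loop
   vertex 3.2 3.1 0.6
   vertex 4.9 4.5 5.0
   vertex 3.4 0.8 0.3
  endloop
 endfacet
 facet normal 0.147 0.140 -0.979
  outer loop
   vertex 3.2 3.1 0.6
   vertex 3.4 0.8 0.3
   vertex 1.0 4.7 0.5
  endloop
 endfacet
 facet normal -0.314 -0.346 0.884
  outer loop
   vertex 2.0 1.9 3.7
   vertex 0.2 2.0 3.1
   vertex 0.1 0.3 2.4
  endloop
 endfacet
 facet normal -0.320 -0.114 0.941
  outer loop
   vertex 2.0 1.9 3.7
   vertex 4.9 4.5 5.0
   vertex 0.2 2.0 3.1
  endloop
 endfacet
 facet normal 0.394 -0.814 0.426
  outer loop
   vertex 2.0 1.9 3.7
   vertex 0.1 0.3 2.4
   vertex 3.4 0.8 0.3
  endloop
 endfacet
 facet normal 0.480 -0.757 0.443
  outer loop
   vertex 2.0 1.9 3.7
   vertex 3.4 0.8 0.3
   vertex 4.9 4.5 5.0
  endloop
 endfacet
 facet normal -0.154 0.972 0.176
  outer loop
   vertex 2.6 4.3 4.1
   vertex 4.9 4.5 5.0
   vertex 1.0 4.7 0.5
  endloop
 endfacet
 facet normal -0.362 -0.027 0.932
  outer loop
   vertex 2.6 4.3 4.1
   vertex 0.2 2.0 3.1
   vertex 4.9 4.5 5.0
  endloop
 endfacet
 facet normal -0.717 0.582 0.383
  outer loop
   vertex 2.6 4.3 4.1
   vertex 1.0 4.7 0.5
   vertex 0.2 2.0 3.1
  endloop
 endfacet
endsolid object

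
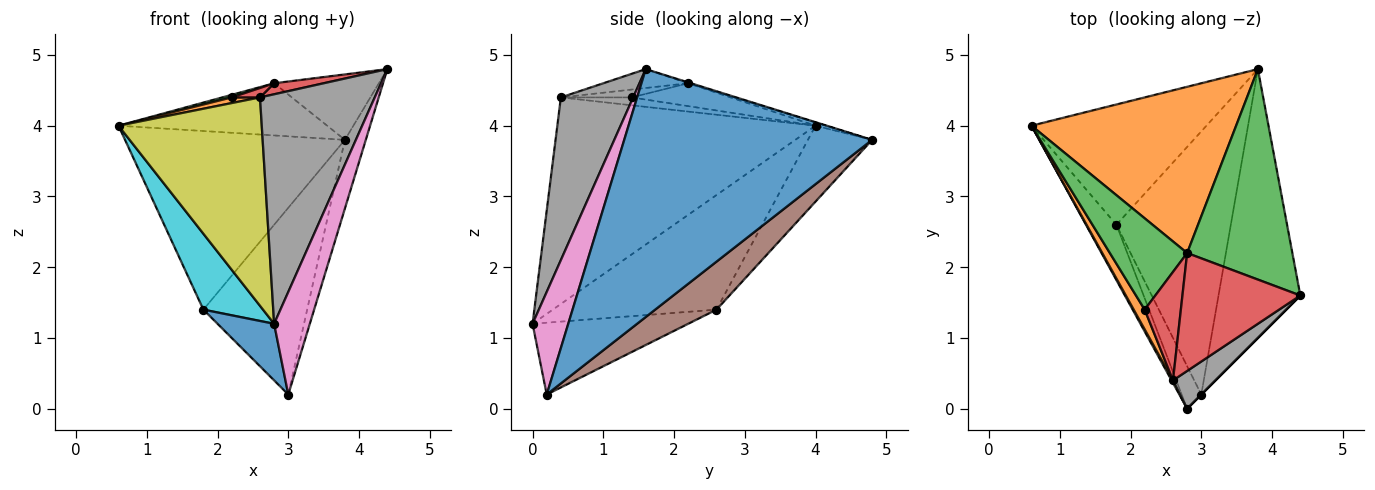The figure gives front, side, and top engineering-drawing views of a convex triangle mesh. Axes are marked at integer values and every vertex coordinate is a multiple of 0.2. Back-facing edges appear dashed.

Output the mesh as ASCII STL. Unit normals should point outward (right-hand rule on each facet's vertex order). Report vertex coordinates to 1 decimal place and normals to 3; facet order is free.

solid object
 facet normal 0.947 0.080 -0.312
  outer loop
   vertex 3.0 0.2 0.2
   vertex 3.8 4.8 3.8
   vertex 4.4 1.6 4.8
  endloop
 endfacet
 facet normal -0.015 0.299 0.954
  outer loop
   vertex 2.8 2.2 4.6
   vertex 3.8 4.8 3.8
   vertex 0.6 4.0 4.0
  endloop
 endfacet
 facet normal -0.008 0.297 0.955
  outer loop
   vertex 2.8 2.2 4.6
   vertex 4.4 1.6 4.8
   vertex 3.8 4.8 3.8
  endloop
 endfacet
 facet normal -0.157 -0.092 0.983
  outer loop
   vertex 2.8 2.2 4.6
   vertex 2.6 0.4 4.4
   vertex 4.4 1.6 4.8
  endloop
 endfacet
 facet normal -0.235 0.806 -0.543
  outer loop
   vertex 1.8 2.6 1.4
   vertex 0.6 4.0 4.0
   vertex 3.8 4.8 3.8
  endloop
 endfacet
 facet normal 0.324 0.548 -0.772
  outer loop
   vertex 1.8 2.6 1.4
   vertex 3.8 4.8 3.8
   vertex 3.0 0.2 0.2
  endloop
 endfacet
 facet normal 0.707 -0.707 0.000
  outer loop
   vertex 2.8 0.0 1.2
   vertex 3.0 0.2 0.2
   vertex 4.4 1.6 4.8
  endloop
 endfacet
 facet normal 0.528 -0.838 0.138
  outer loop
   vertex 2.8 0.0 1.2
   vertex 4.4 1.6 4.8
   vertex 2.6 0.4 4.4
  endloop
 endfacet
 facet normal -0.874 -0.485 0.006
  outer loop
   vertex 2.8 0.0 1.2
   vertex 2.6 0.4 4.4
   vertex 0.6 4.0 4.0
  endloop
 endfacet
 facet normal -0.912 -0.332 -0.242
  outer loop
   vertex 2.8 0.0 1.2
   vertex 0.6 4.0 4.0
   vertex 1.8 2.6 1.4
  endloop
 endfacet
 facet normal -0.910 -0.331 -0.248
  outer loop
   vertex 2.8 0.0 1.2
   vertex 1.8 2.6 1.4
   vertex 3.0 0.2 0.2
  endloop
 endfacet
 facet normal -0.566 -0.226 0.793
  outer loop
   vertex 2.2 1.4 4.4
   vertex 0.6 4.0 4.0
   vertex 2.6 0.4 4.4
  endloop
 endfacet
 facet normal -0.284 -0.027 0.959
  outer loop
   vertex 2.2 1.4 4.4
   vertex 2.8 2.2 4.6
   vertex 0.6 4.0 4.0
  endloop
 endfacet
 facet normal -0.212 -0.085 0.974
  outer loop
   vertex 2.2 1.4 4.4
   vertex 2.6 0.4 4.4
   vertex 2.8 2.2 4.6
  endloop
 endfacet
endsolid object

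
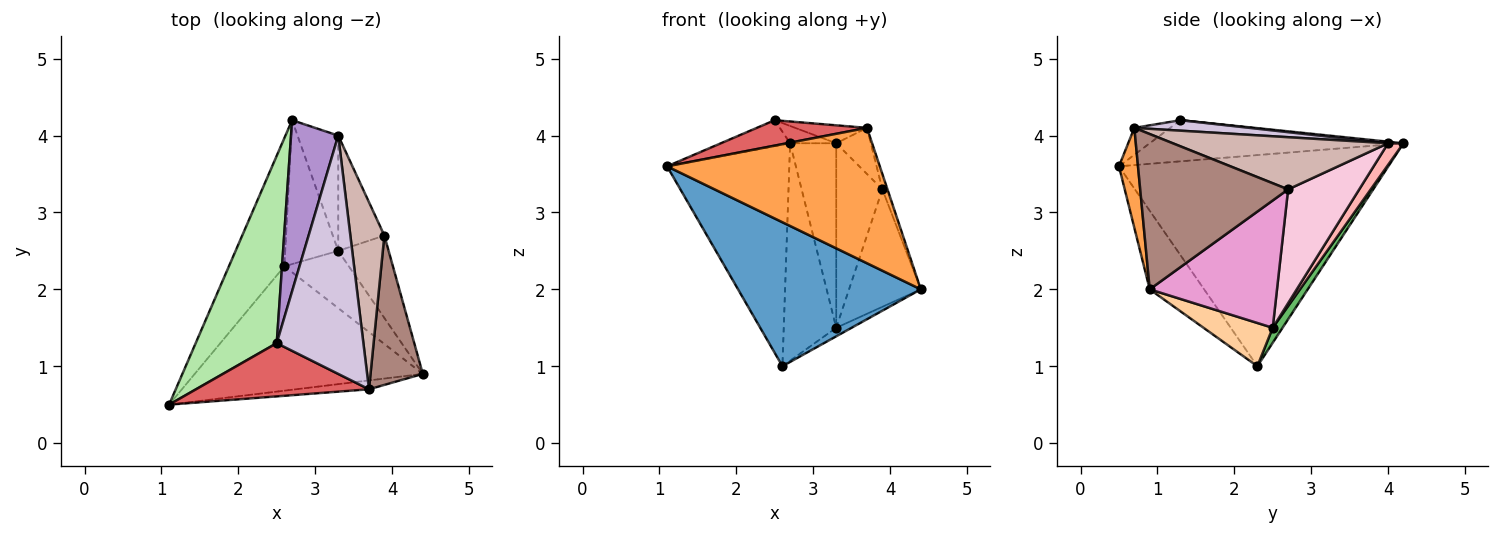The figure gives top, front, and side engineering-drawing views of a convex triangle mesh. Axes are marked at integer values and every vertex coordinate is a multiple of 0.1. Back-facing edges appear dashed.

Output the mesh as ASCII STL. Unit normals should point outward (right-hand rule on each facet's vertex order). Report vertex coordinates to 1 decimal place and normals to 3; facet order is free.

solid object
 facet normal -0.220 -0.738 -0.638
  outer loop
   vertex 2.6 2.3 1.0
   vertex 4.4 0.9 2.0
   vertex 1.1 0.5 3.6
  endloop
 endfacet
 facet normal -0.886 0.402 -0.233
  outer loop
   vertex 2.6 2.3 1.0
   vertex 1.1 0.5 3.6
   vertex 2.7 4.2 3.9
  endloop
 endfacet
 facet normal 0.089 -0.994 -0.065
  outer loop
   vertex 3.7 0.7 4.1
   vertex 1.1 0.5 3.6
   vertex 4.4 0.9 2.0
  endloop
 endfacet
 facet normal 0.553 0.123 -0.824
  outer loop
   vertex 3.3 2.5 1.5
   vertex 4.4 0.9 2.0
   vertex 2.6 2.3 1.0
  endloop
 endfacet
 facet normal 0.154 0.824 -0.545
  outer loop
   vertex 3.3 2.5 1.5
   vertex 2.6 2.3 1.0
   vertex 2.7 4.2 3.9
  endloop
 endfacet
 facet normal -0.449 0.123 0.885
  outer loop
   vertex 2.5 1.3 4.2
   vertex 2.7 4.2 3.9
   vertex 1.1 0.5 3.6
  endloop
 endfacet
 facet normal -0.139 -0.427 0.894
  outer loop
   vertex 2.5 1.3 4.2
   vertex 1.1 0.5 3.6
   vertex 3.7 0.7 4.1
  endloop
 endfacet
 facet normal 0.272 0.816 -0.510
  outer loop
   vertex 3.3 4.0 3.9
   vertex 3.3 2.5 1.5
   vertex 2.7 4.2 3.9
  endloop
 endfacet
 facet normal 0.034 0.101 0.994
  outer loop
   vertex 3.3 4.0 3.9
   vertex 2.7 4.2 3.9
   vertex 2.5 1.3 4.2
  endloop
 endfacet
 facet normal 0.120 0.075 0.990
  outer loop
   vertex 3.3 4.0 3.9
   vertex 2.5 1.3 4.2
   vertex 3.7 0.7 4.1
  endloop
 endfacet
 facet normal 0.947 0.033 0.319
  outer loop
   vertex 3.9 2.7 3.3
   vertex 3.7 0.7 4.1
   vertex 4.4 0.9 2.0
  endloop
 endfacet
 facet normal 0.830 0.133 0.541
  outer loop
   vertex 3.9 2.7 3.3
   vertex 3.3 4.0 3.9
   vertex 3.7 0.7 4.1
  endloop
 endfacet
 facet normal 0.823 0.464 -0.326
  outer loop
   vertex 3.9 2.7 3.3
   vertex 4.4 0.9 2.0
   vertex 3.3 2.5 1.5
  endloop
 endfacet
 facet normal 0.794 0.515 -0.322
  outer loop
   vertex 3.9 2.7 3.3
   vertex 3.3 2.5 1.5
   vertex 3.3 4.0 3.9
  endloop
 endfacet
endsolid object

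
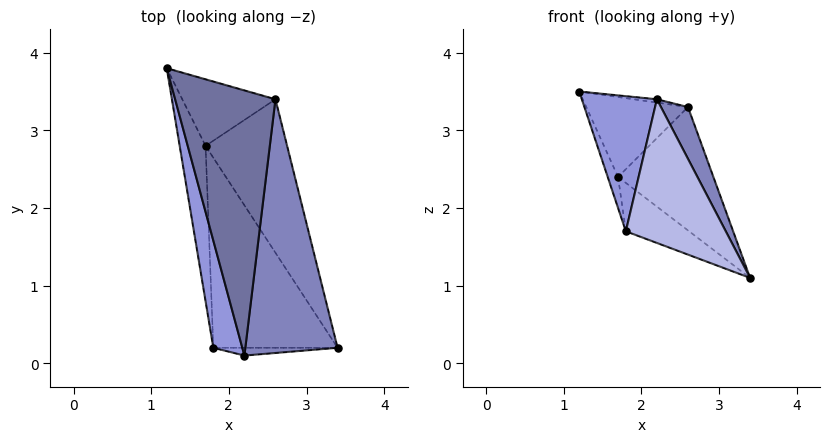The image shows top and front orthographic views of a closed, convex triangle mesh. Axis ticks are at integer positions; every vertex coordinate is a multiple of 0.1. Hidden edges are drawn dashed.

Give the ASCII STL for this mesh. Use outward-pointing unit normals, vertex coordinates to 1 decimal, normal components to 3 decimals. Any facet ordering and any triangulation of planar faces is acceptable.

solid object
 facet normal 0.145 0.012 0.989
  outer loop
   vertex 2.6 3.4 3.3
   vertex 1.2 3.8 3.5
   vertex 2.2 0.1 3.4
  endloop
 endfacet
 facet normal 0.884 -0.093 0.457
  outer loop
   vertex 2.6 3.4 3.3
   vertex 2.2 0.1 3.4
   vertex 3.4 0.2 1.1
  endloop
 endfacet
 facet normal -0.943 -0.260 0.207
  outer loop
   vertex 1.8 0.2 1.7
   vertex 2.2 0.1 3.4
   vertex 1.2 3.8 3.5
  endloop
 endfacet
 facet normal -0.020 -0.998 -0.054
  outer loop
   vertex 1.8 0.2 1.7
   vertex 3.4 0.2 1.1
   vertex 2.2 0.1 3.4
  endloop
 endfacet
 facet normal -0.870 0.097 -0.483
  outer loop
   vertex 1.7 2.8 2.4
   vertex 1.8 0.2 1.7
   vertex 1.2 3.8 3.5
  endloop
 endfacet
 facet normal -0.342 0.232 -0.911
  outer loop
   vertex 1.7 2.8 2.4
   vertex 3.4 0.2 1.1
   vertex 1.8 0.2 1.7
  endloop
 endfacet
 facet normal 0.127 0.762 -0.635
  outer loop
   vertex 1.7 2.8 2.4
   vertex 1.2 3.8 3.5
   vertex 2.6 3.4 3.3
  endloop
 endfacet
 facet normal 0.340 0.589 -0.733
  outer loop
   vertex 1.7 2.8 2.4
   vertex 2.6 3.4 3.3
   vertex 3.4 0.2 1.1
  endloop
 endfacet
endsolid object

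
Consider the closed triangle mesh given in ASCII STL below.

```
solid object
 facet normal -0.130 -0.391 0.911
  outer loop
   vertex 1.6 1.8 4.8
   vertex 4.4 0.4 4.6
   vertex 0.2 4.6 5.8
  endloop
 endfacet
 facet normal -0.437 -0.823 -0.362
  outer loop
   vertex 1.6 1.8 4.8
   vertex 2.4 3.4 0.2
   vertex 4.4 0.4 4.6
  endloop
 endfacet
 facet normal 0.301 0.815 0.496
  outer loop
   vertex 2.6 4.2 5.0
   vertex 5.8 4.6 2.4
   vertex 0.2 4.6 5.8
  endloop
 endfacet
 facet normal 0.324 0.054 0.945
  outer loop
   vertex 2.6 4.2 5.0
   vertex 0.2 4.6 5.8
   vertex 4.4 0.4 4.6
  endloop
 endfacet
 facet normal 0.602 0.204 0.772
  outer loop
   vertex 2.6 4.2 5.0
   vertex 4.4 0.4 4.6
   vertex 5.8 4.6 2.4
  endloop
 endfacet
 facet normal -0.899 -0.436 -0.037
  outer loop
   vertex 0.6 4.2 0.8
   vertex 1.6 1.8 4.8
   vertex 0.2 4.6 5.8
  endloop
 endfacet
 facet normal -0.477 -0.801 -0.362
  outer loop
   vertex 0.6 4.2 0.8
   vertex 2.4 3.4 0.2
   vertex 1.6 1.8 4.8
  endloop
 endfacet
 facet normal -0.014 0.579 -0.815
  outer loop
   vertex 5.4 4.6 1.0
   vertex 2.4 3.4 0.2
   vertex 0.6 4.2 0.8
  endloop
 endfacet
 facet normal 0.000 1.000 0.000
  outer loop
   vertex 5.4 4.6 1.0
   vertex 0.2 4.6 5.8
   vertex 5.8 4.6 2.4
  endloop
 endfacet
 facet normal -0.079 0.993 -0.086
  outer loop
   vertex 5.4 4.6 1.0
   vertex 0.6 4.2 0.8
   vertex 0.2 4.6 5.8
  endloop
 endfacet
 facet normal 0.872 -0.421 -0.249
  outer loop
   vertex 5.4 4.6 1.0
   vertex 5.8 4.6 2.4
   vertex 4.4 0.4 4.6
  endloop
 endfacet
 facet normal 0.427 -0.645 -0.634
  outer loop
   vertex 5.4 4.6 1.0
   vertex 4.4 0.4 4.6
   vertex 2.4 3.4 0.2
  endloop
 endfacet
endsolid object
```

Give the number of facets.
12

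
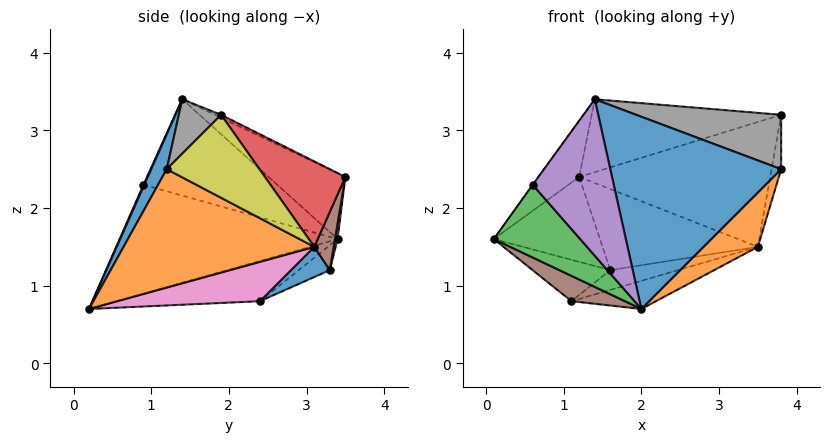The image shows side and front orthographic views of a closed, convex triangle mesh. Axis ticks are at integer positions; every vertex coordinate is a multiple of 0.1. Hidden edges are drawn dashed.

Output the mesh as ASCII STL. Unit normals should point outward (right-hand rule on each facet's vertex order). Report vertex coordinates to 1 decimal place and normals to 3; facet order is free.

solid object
 facet normal 0.082 -0.904 0.420
  outer loop
   vertex 1.4 1.4 3.4
   vertex 2.0 0.2 0.7
   vertex 3.8 1.2 2.5
  endloop
 endfacet
 facet normal 0.748 -0.213 -0.629
  outer loop
   vertex 3.5 3.1 1.5
   vertex 3.8 1.2 2.5
   vertex 2.0 0.2 0.7
  endloop
 endfacet
 facet normal -0.779 -0.309 -0.546
  outer loop
   vertex 0.6 0.9 2.3
   vertex 0.1 3.4 1.6
   vertex 2.0 0.2 0.7
  endloop
 endfacet
 facet normal -0.809 0.003 0.587
  outer loop
   vertex 0.6 0.9 2.3
   vertex 1.4 1.4 3.4
   vertex 0.1 3.4 1.6
  endloop
 endfacet
 facet normal 0.010 -0.913 0.408
  outer loop
   vertex 0.6 0.9 2.3
   vertex 2.0 0.2 0.7
   vertex 1.4 1.4 3.4
  endloop
 endfacet
 facet normal -0.755 -0.282 -0.592
  outer loop
   vertex 1.1 2.4 0.8
   vertex 2.0 0.2 0.7
   vertex 0.1 3.4 1.6
  endloop
 endfacet
 facet normal 0.239 0.141 -0.961
  outer loop
   vertex 1.1 2.4 0.8
   vertex 3.5 3.1 1.5
   vertex 2.0 0.2 0.7
  endloop
 endfacet
 facet normal 0.202 -0.693 0.693
  outer loop
   vertex 3.8 1.9 3.2
   vertex 1.4 1.4 3.4
   vertex 3.8 1.2 2.5
  endloop
 endfacet
 facet normal 0.989 0.102 -0.102
  outer loop
   vertex 3.8 1.9 3.2
   vertex 3.8 1.2 2.5
   vertex 3.5 3.1 1.5
  endloop
 endfacet
 facet normal -0.195 0.487 -0.852
  outer loop
   vertex 1.6 3.3 1.2
   vertex 1.1 2.4 0.8
   vertex 0.1 3.4 1.6
  endloop
 endfacet
 facet normal 0.180 0.314 -0.932
  outer loop
   vertex 1.6 3.3 1.2
   vertex 3.5 3.1 1.5
   vertex 1.1 2.4 0.8
  endloop
 endfacet
 facet normal -0.578 0.305 0.757
  outer loop
   vertex 1.2 3.5 2.4
   vertex 0.1 3.4 1.6
   vertex 1.4 1.4 3.4
  endloop
 endfacet
 facet normal -0.014 0.429 0.903
  outer loop
   vertex 1.2 3.5 2.4
   vertex 1.4 1.4 3.4
   vertex 3.8 1.9 3.2
  endloop
 endfacet
 facet normal 0.335 0.797 0.503
  outer loop
   vertex 1.2 3.5 2.4
   vertex 3.8 1.9 3.2
   vertex 3.5 3.1 1.5
  endloop
 endfacet
 facet normal 0.024 0.987 -0.157
  outer loop
   vertex 1.2 3.5 2.4
   vertex 1.6 3.3 1.2
   vertex 0.1 3.4 1.6
  endloop
 endfacet
 facet normal 0.123 0.985 -0.123
  outer loop
   vertex 1.2 3.5 2.4
   vertex 3.5 3.1 1.5
   vertex 1.6 3.3 1.2
  endloop
 endfacet
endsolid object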